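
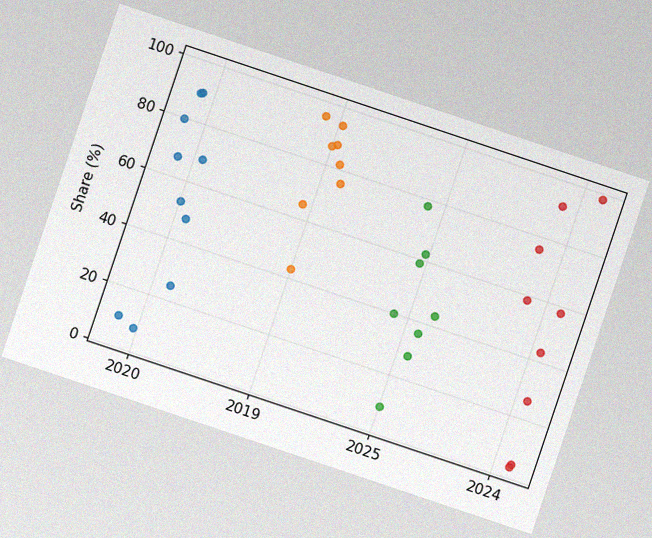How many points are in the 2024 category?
9

The chart is tilted about 19° clockwise, with some photo noise. Counting the markers in the 2024 column gives 9.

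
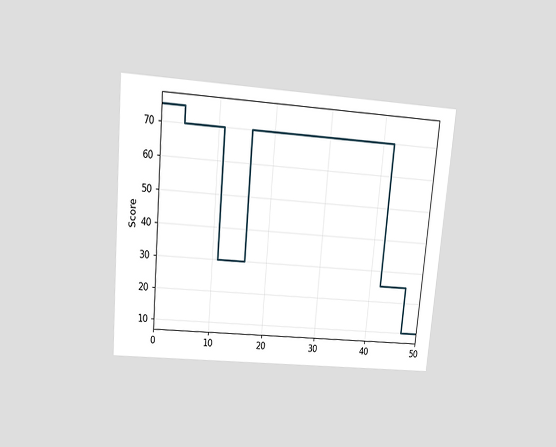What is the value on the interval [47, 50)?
The chart is tilted about 5° clockwise and viewed slightly from above. On [47, 50) the step sits at 10.

10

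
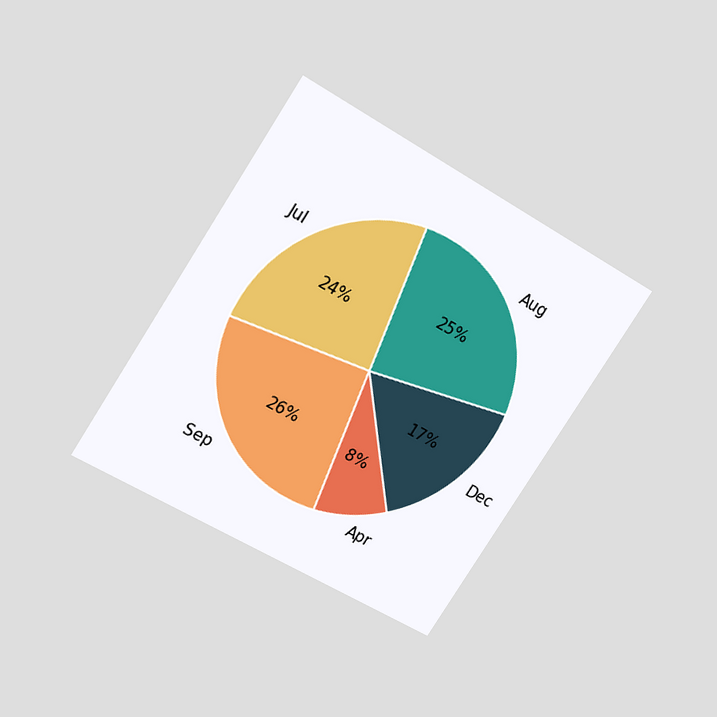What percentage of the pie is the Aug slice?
25%

The chart is tilted about 33° clockwise and viewed slightly from above. The Aug slice takes up 25% of the pie.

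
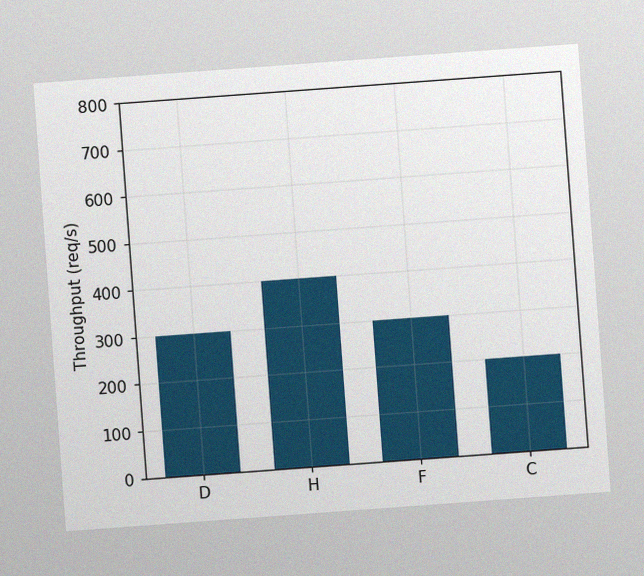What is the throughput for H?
The chart is tilted about 4° counter-clockwise, with some photo noise. Reading along the chart's y-axis, the H bar reaches 400req/s.

400req/s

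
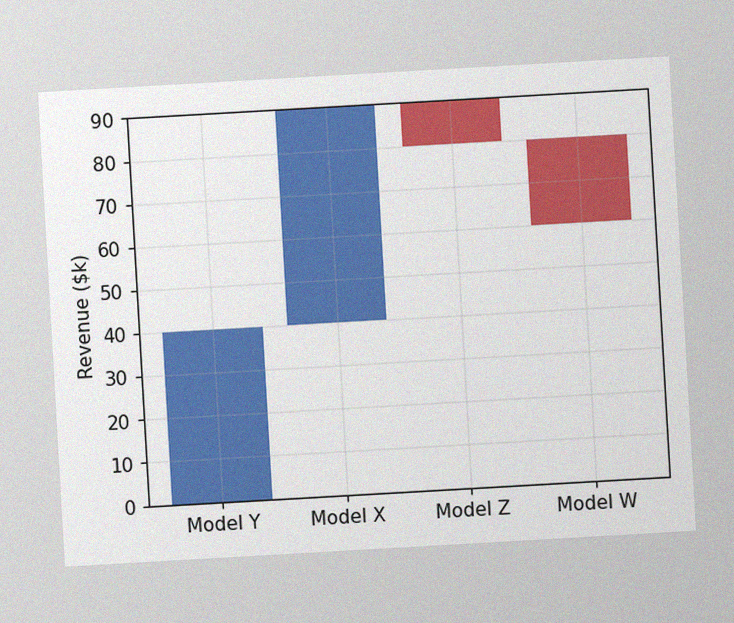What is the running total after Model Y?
The chart is tilted about 3° counter-clockwise, with some photo noise. After Model Y the running total reaches $40k.

$40k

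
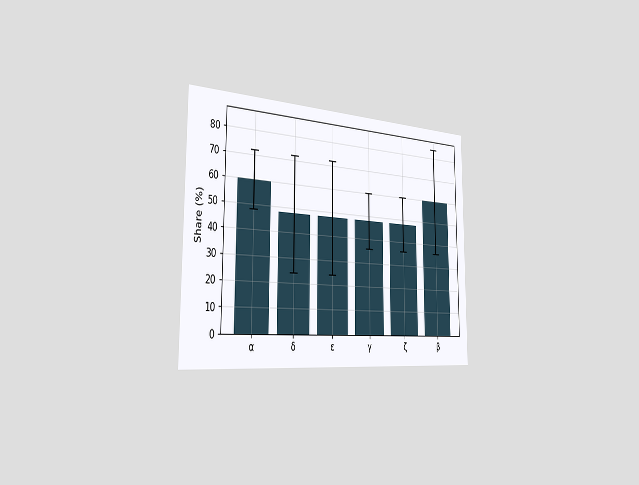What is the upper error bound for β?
84%

The chart is viewed slightly from the left. The β bar's upper whisker reaches 84%.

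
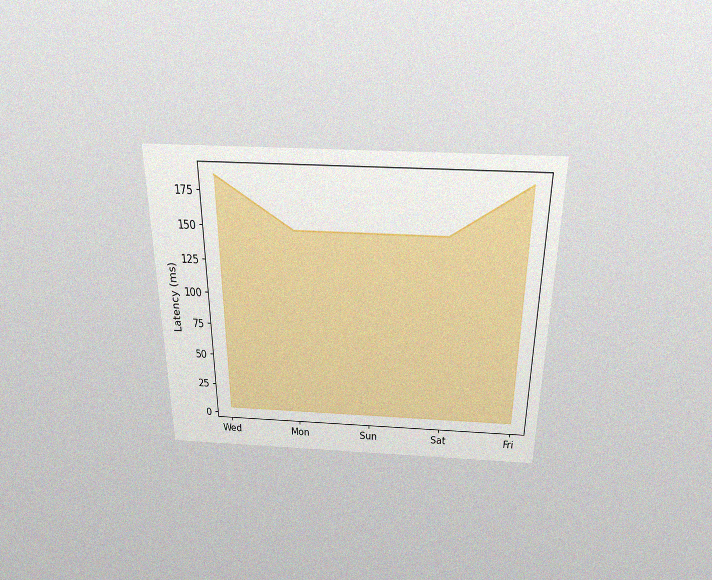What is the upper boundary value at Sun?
The chart is viewed slightly from above, with some photo noise. At Sun the upper boundary is at 148ms.

148ms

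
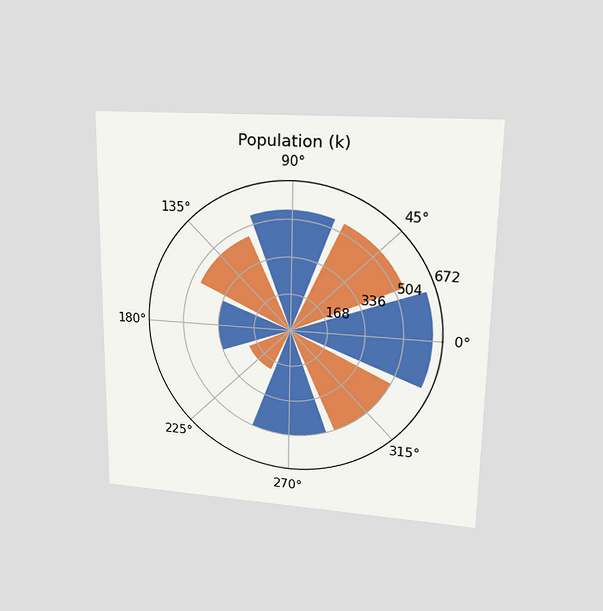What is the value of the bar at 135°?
462k

The chart is viewed at a slight angle. The bar at 135° reaches 462k on the radial axis.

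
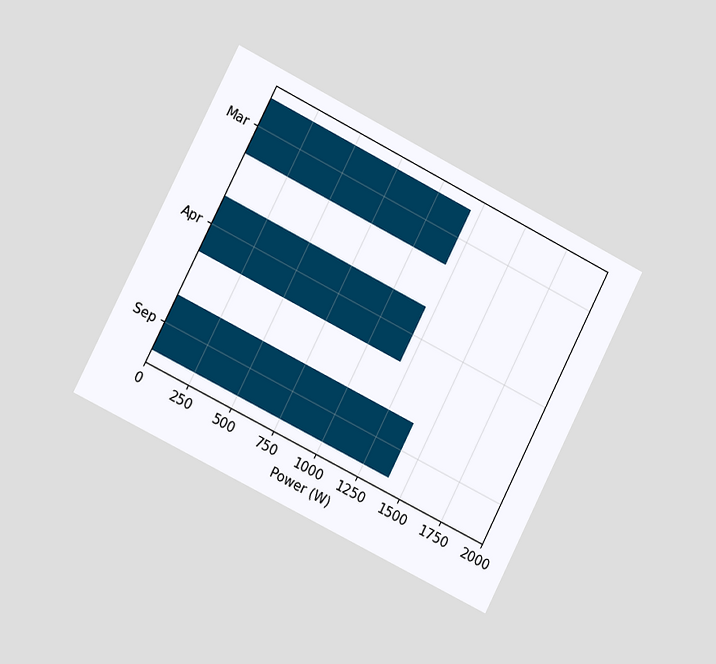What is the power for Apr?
1200W

The chart is tilted about 27° clockwise and viewed slightly from the left. Reading along the chart's x-axis, the Apr bar reaches 1200W.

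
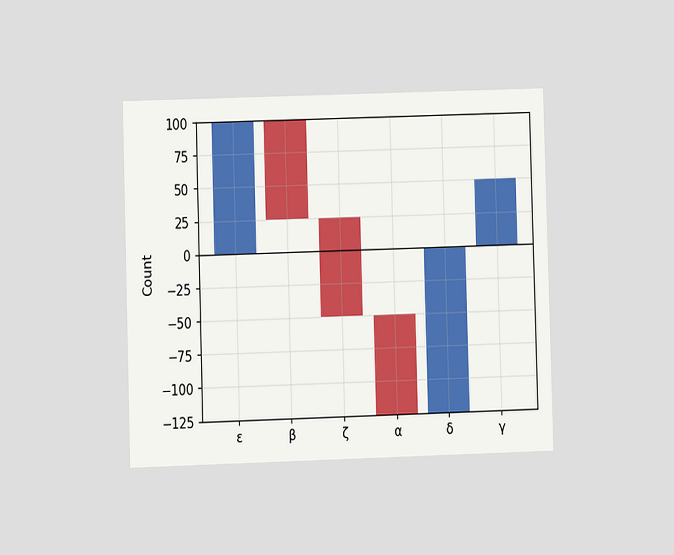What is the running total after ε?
100

The chart is viewed at a slight angle. After ε the running total reaches 100.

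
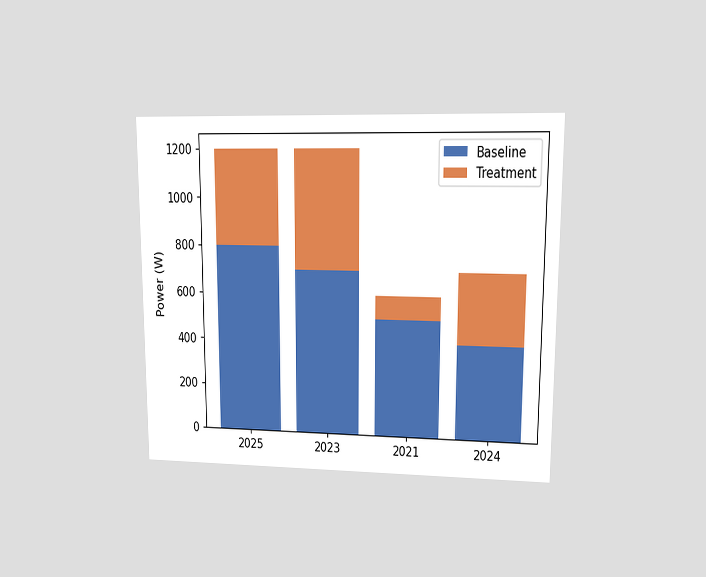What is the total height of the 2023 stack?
The chart is viewed at a slight angle. The 2023 stack's top reaches 1200W on the y-axis.

1200W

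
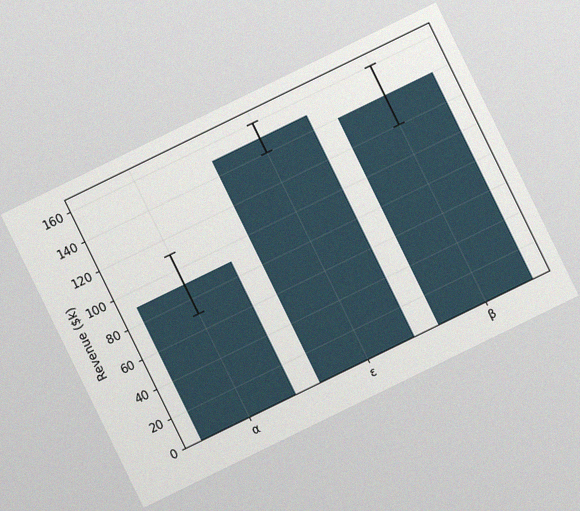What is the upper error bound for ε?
The chart is tilted about 26° counter-clockwise, with some photo noise. The ε bar's upper whisker reaches $160k.

$160k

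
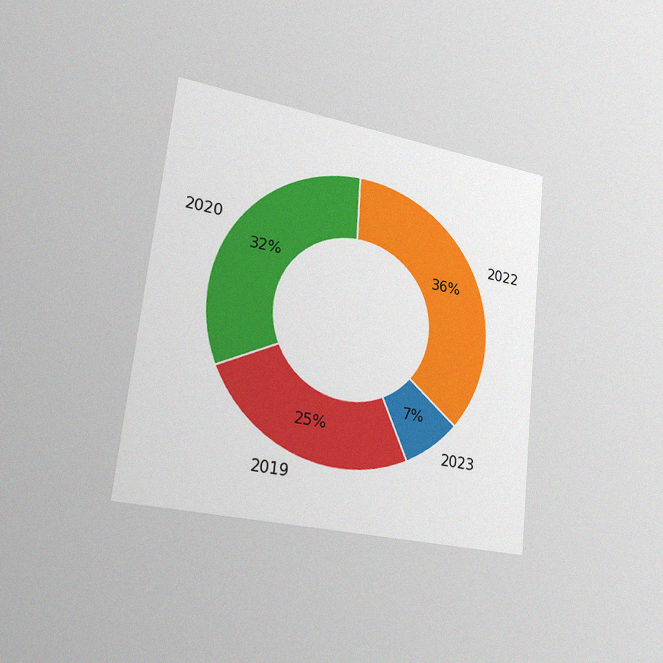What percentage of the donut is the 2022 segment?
The chart is tilted about 6° clockwise and viewed slightly from the left, with some photo noise. The 2022 segment takes up 36% of the ring.

36%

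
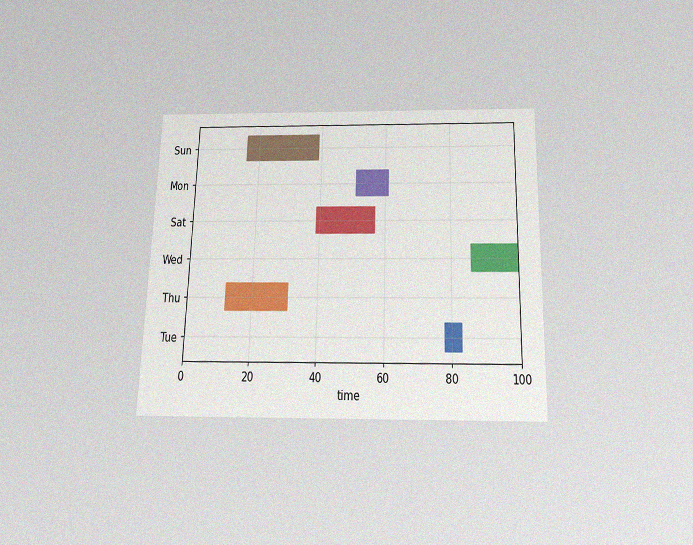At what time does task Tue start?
78

The chart is viewed slightly from below, with some photo noise. The Tue bar begins at t=78.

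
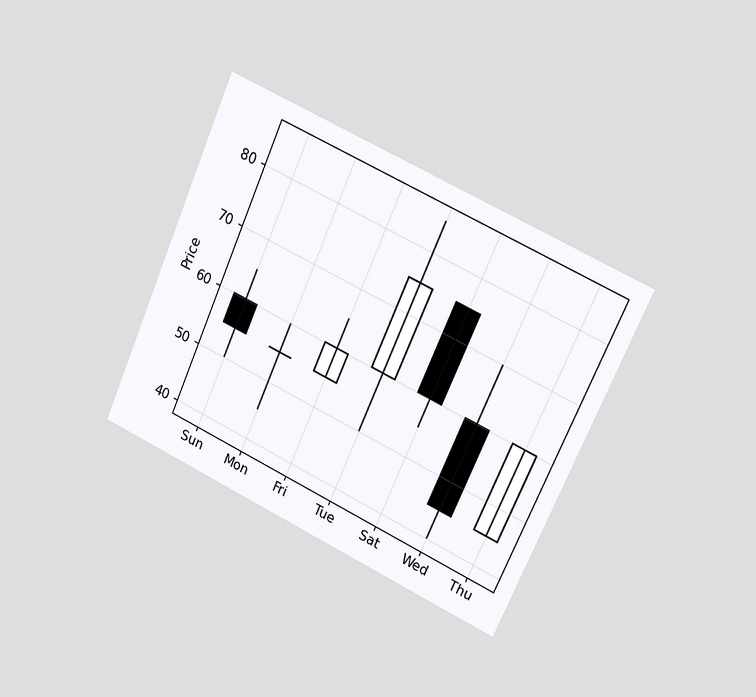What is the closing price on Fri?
The chart is tilted about 24° clockwise and viewed slightly from the right. The Fri candle closes at 60.

60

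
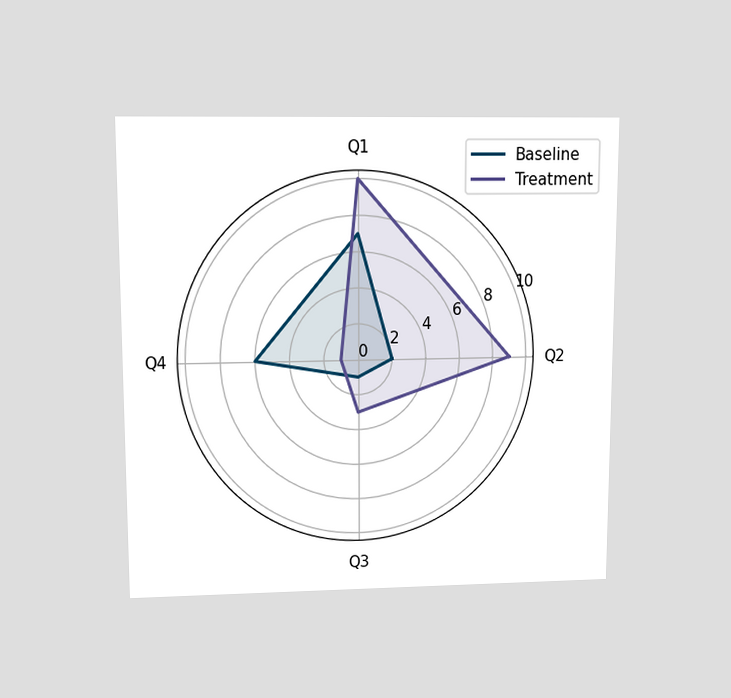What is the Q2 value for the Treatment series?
The chart is viewed at a slight angle. On the Q2 axis, Treatment reaches 9.

9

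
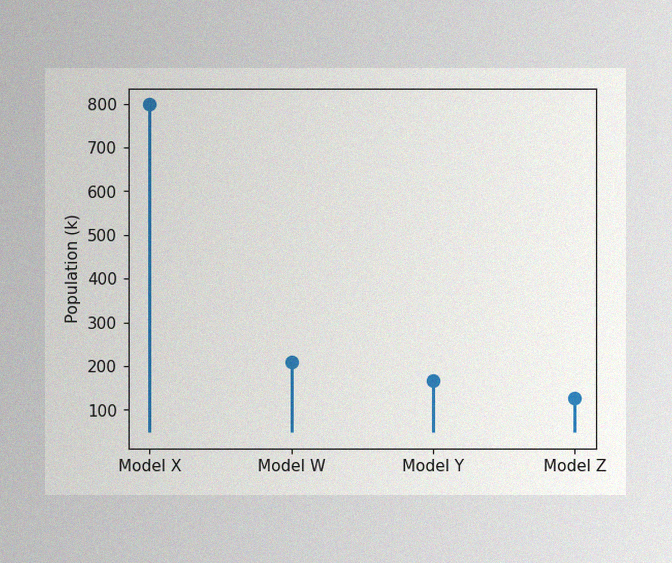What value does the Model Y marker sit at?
168k

The image has some photo noise and uneven lighting. The Model Y marker sits at 168k.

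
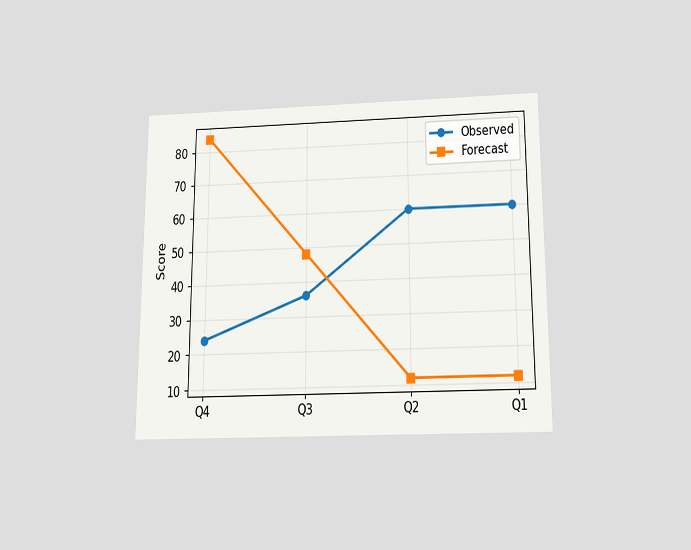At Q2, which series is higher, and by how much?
Observed, by 48

The chart is viewed slightly from below. At Q2, Observed sits above the other line by 48.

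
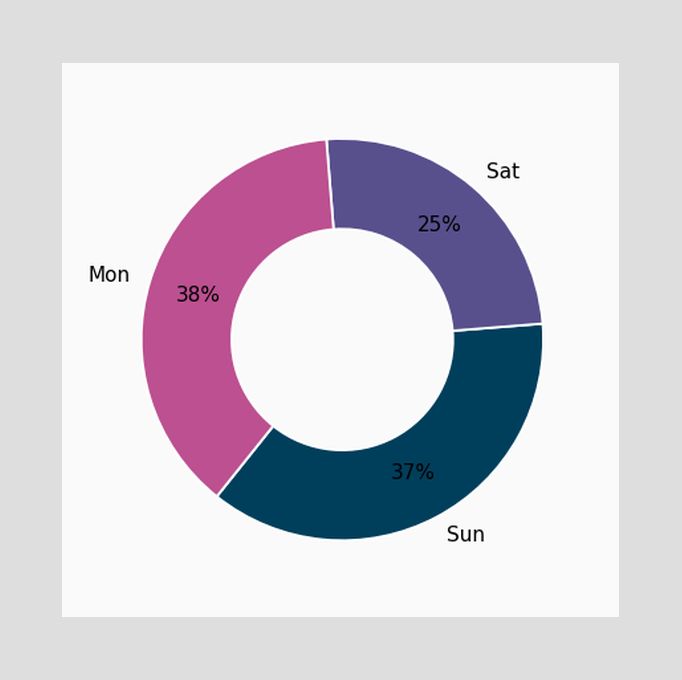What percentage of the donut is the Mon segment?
The Mon segment takes up 38% of the ring.

38%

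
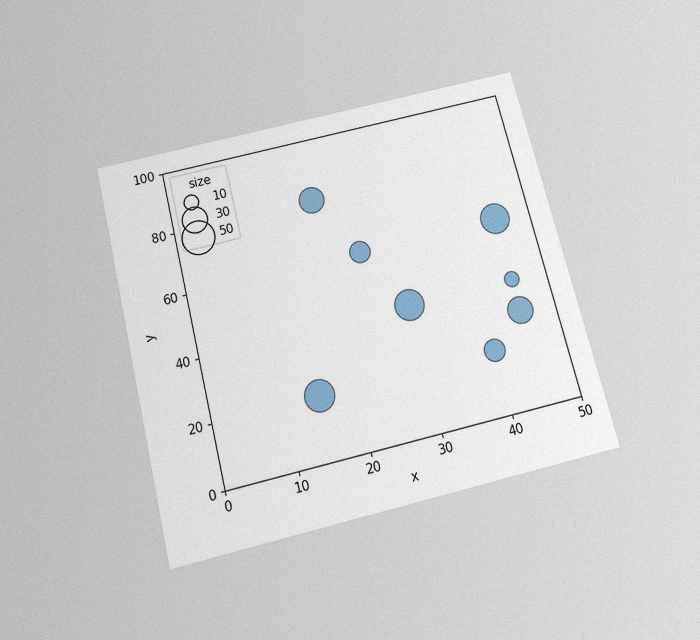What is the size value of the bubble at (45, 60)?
40

The chart is tilted about 14° counter-clockwise and viewed slightly from below, with some photo noise. Matching the bubble at (45, 60) against the size legend gives 40.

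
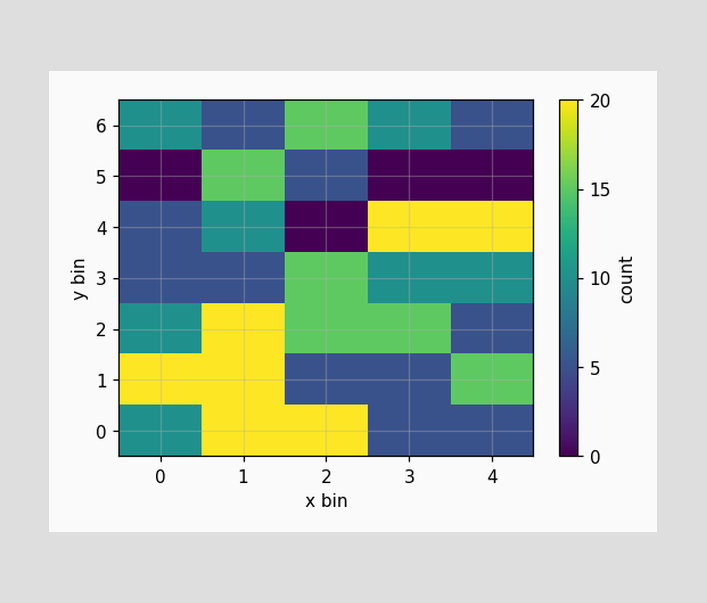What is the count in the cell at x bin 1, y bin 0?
20

Matching the cell (1, 0) against the colorbar gives 20.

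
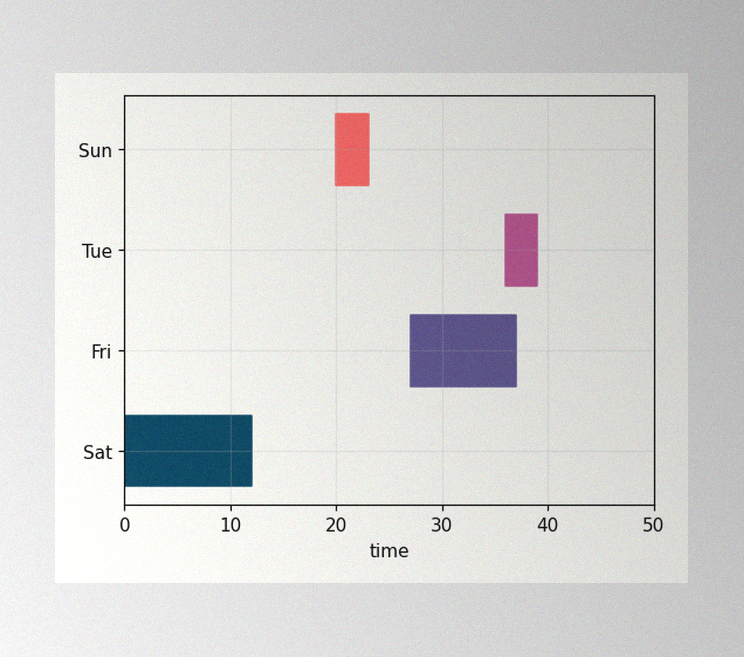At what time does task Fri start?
The image has some photo noise and uneven lighting. The Fri bar begins at t=27.

27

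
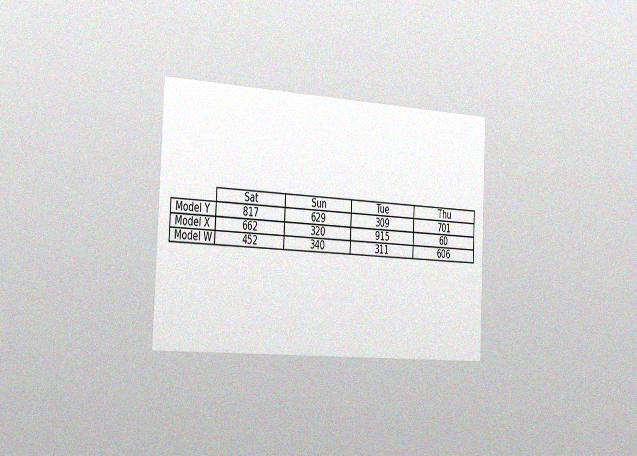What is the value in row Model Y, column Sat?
817

The chart is tilted about 3° clockwise and viewed slightly from the left, with some photo noise. The (Model Y, Sat) cell reads 817.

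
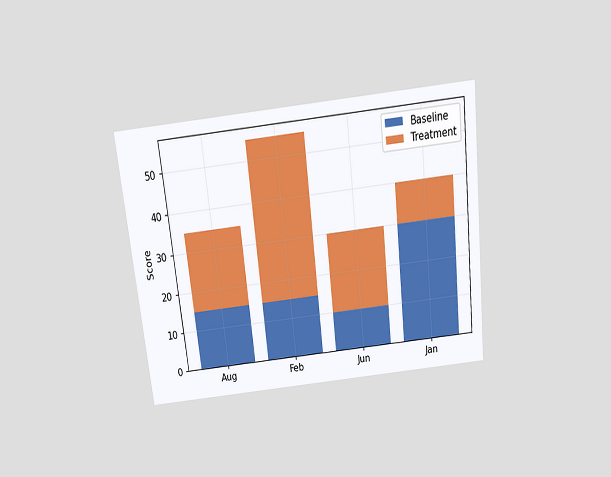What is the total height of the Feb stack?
The chart is tilted about 6° counter-clockwise and viewed slightly from above. The Feb stack's top reaches 55 on the y-axis.

55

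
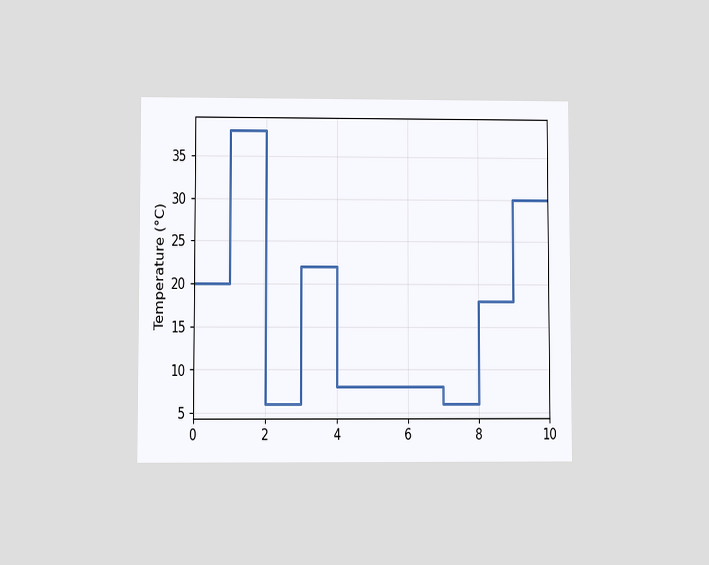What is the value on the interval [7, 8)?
6°C

The chart is viewed at a slight angle. On [7, 8) the step sits at 6°C.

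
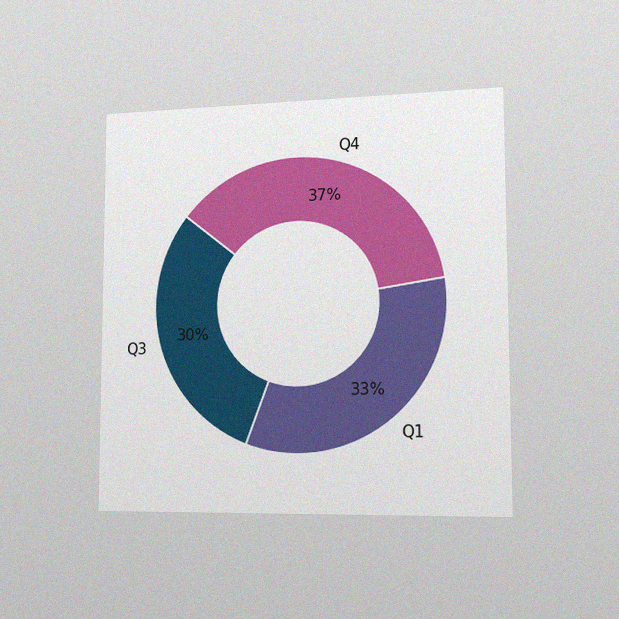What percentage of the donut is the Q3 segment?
The chart is viewed slightly from the right, with some photo noise. The Q3 segment takes up 30% of the ring.

30%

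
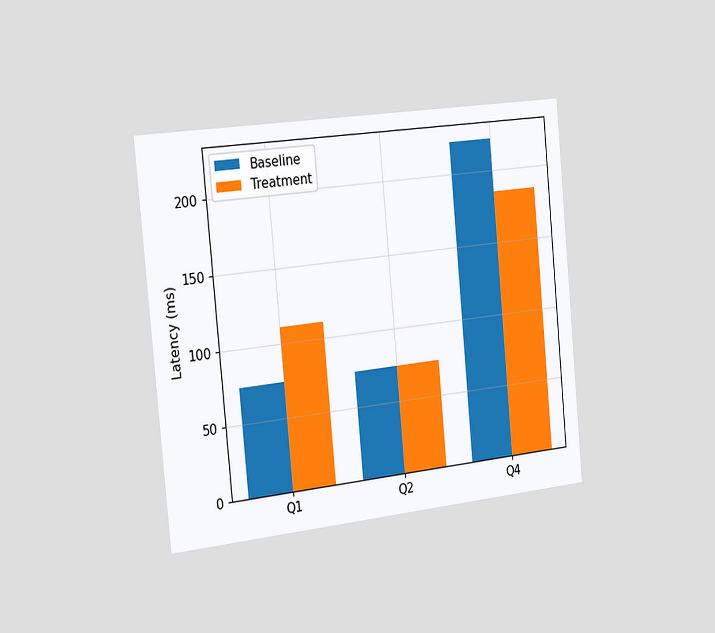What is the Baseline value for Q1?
74ms

The chart is tilted about 5° counter-clockwise and viewed slightly from the left. The Baseline bar at Q1 reaches 74ms on the y-axis.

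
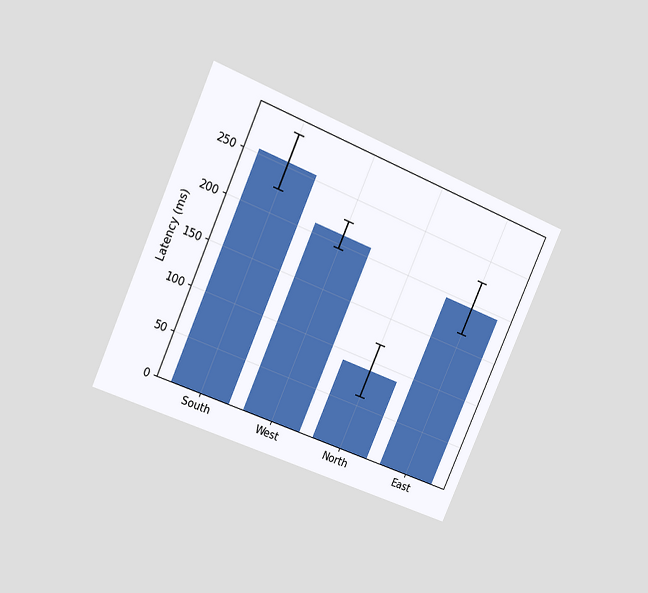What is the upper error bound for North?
120ms

The chart is tilted about 24° clockwise and viewed slightly from the left. The North bar's upper whisker reaches 120ms.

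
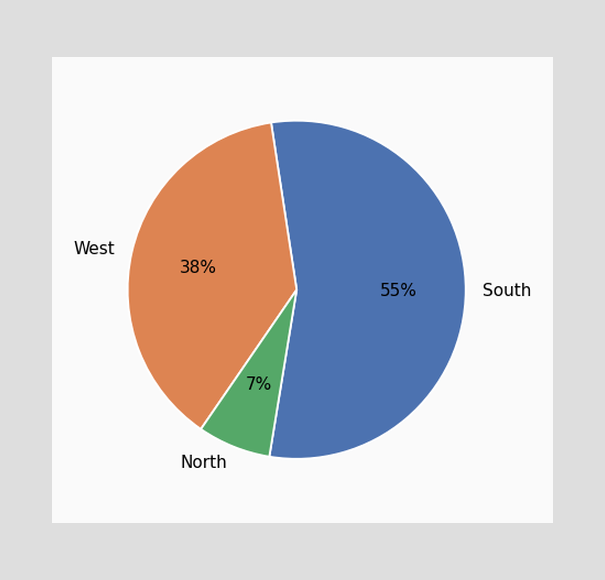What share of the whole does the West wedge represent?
The West slice takes up 38% of the pie.

38%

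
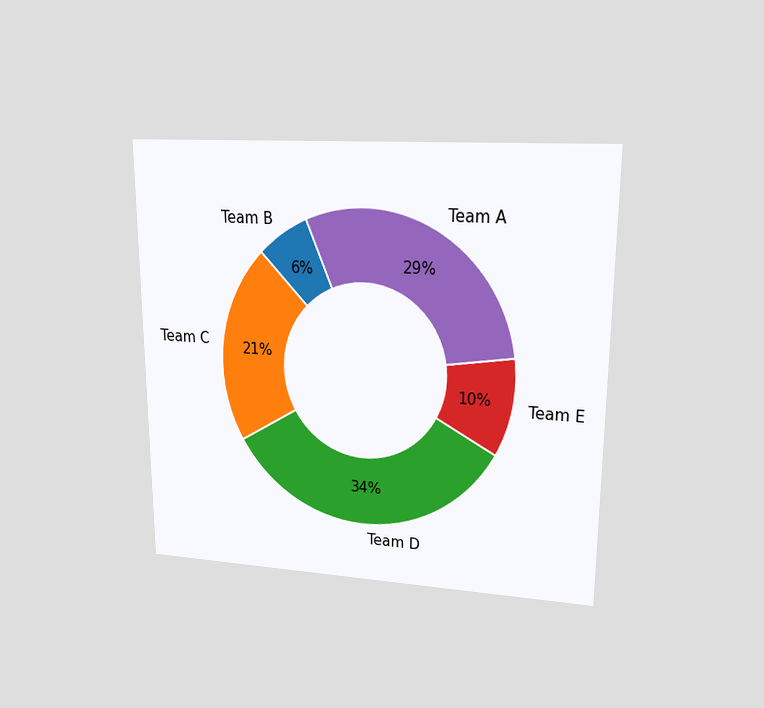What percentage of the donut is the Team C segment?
21%

The chart is viewed at a slight angle. The Team C segment takes up 21% of the ring.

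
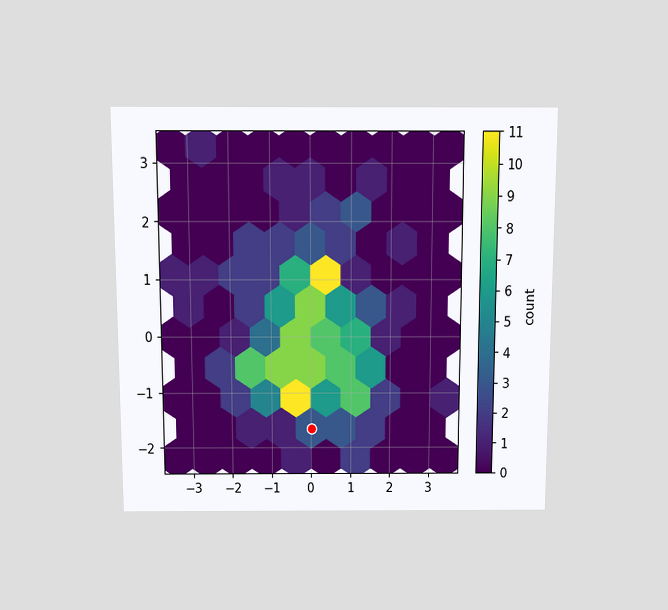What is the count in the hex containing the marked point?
The chart is viewed slightly from above. The marked hex reads 3 on the colorbar.

3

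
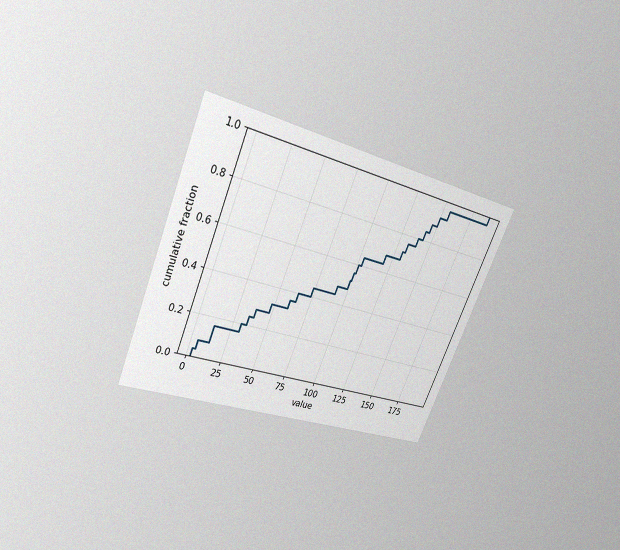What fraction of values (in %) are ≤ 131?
The chart is tilted about 23° clockwise and viewed slightly from above, with some photo noise. At x=131 the ECDF step is at 72%.

72%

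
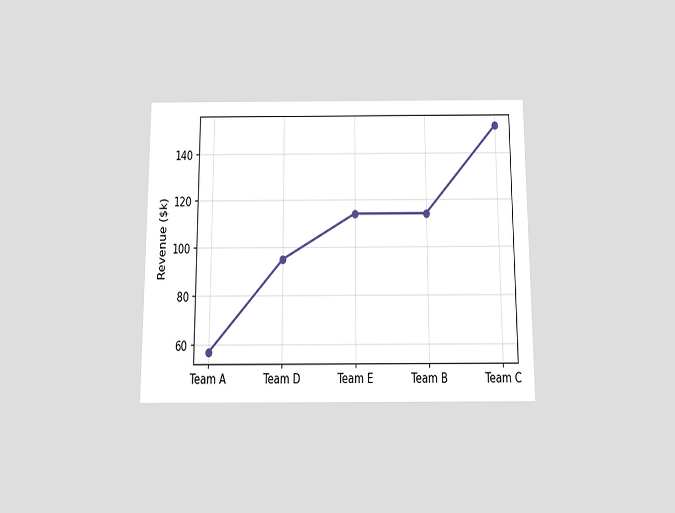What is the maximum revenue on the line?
$152k

The chart is viewed slightly from below. The highest point is at Team C, and reading across to the y-axis gives $152k.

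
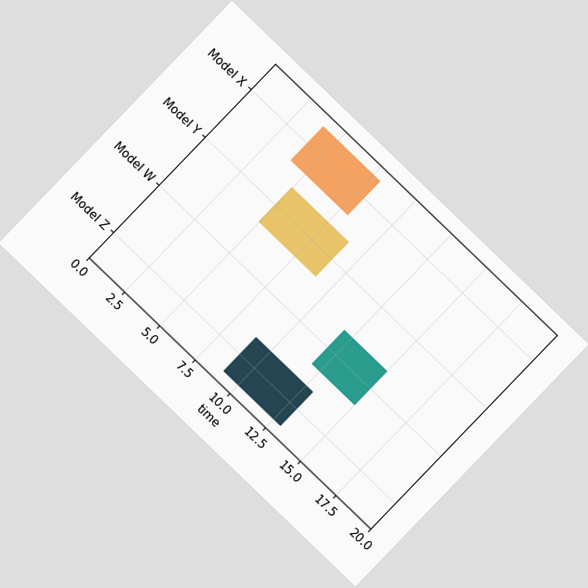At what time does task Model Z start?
The chart is tilted about 44° clockwise. The Model Z bar begins at t=9.

9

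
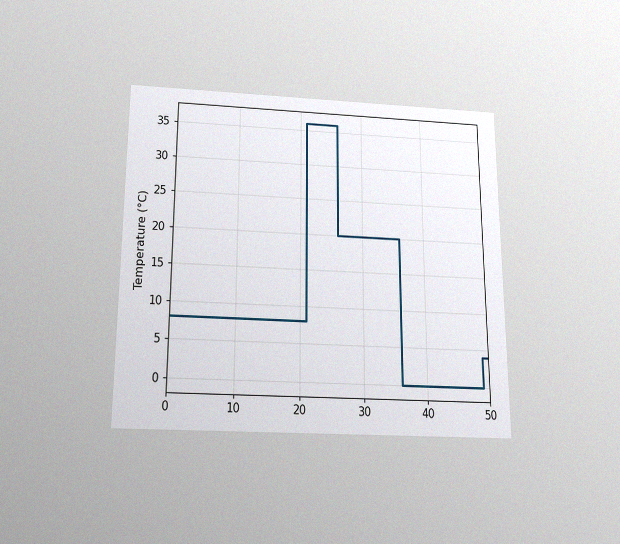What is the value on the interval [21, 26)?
The chart is viewed slightly from below, with some photo noise. On [21, 26) the step sits at 36°C.

36°C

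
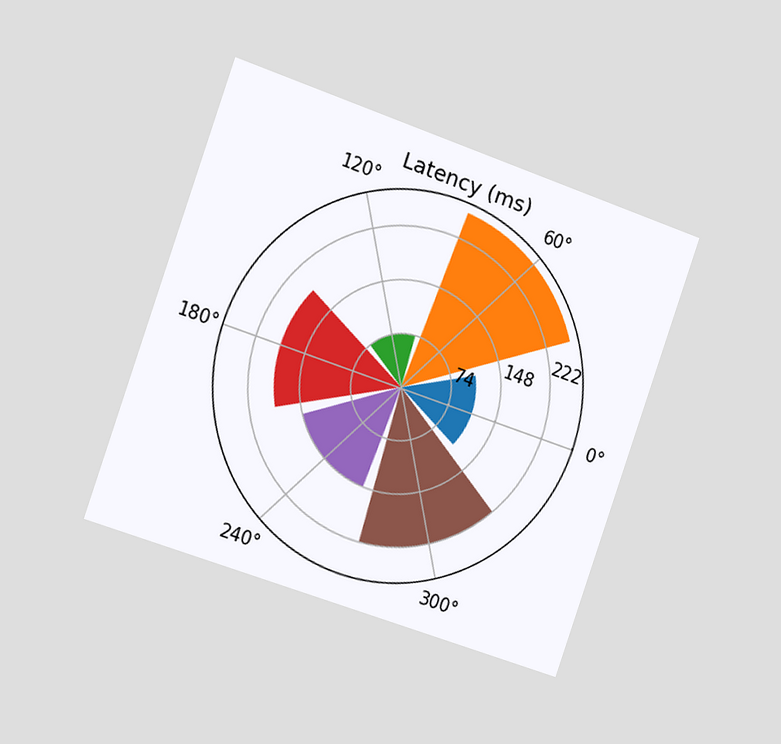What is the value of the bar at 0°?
The chart is tilted about 19° clockwise and viewed slightly from the left. The bar at 0° reaches 111ms on the radial axis.

111ms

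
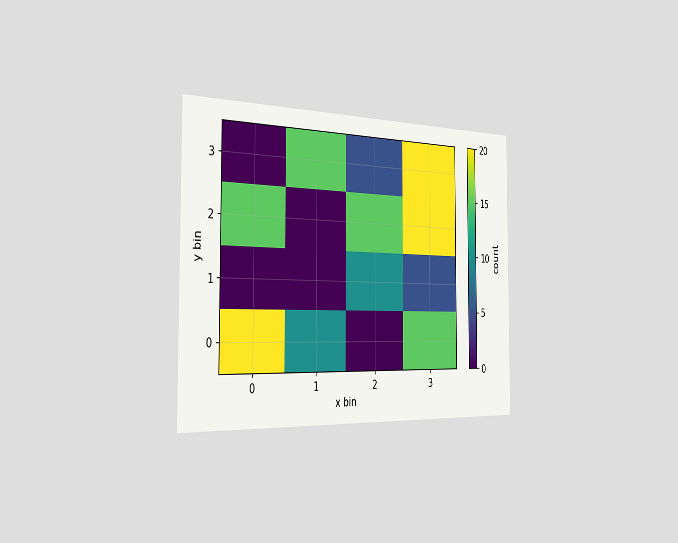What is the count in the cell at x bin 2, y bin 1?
The chart is viewed slightly from the left. Matching the cell (2, 1) against the colorbar gives 10.

10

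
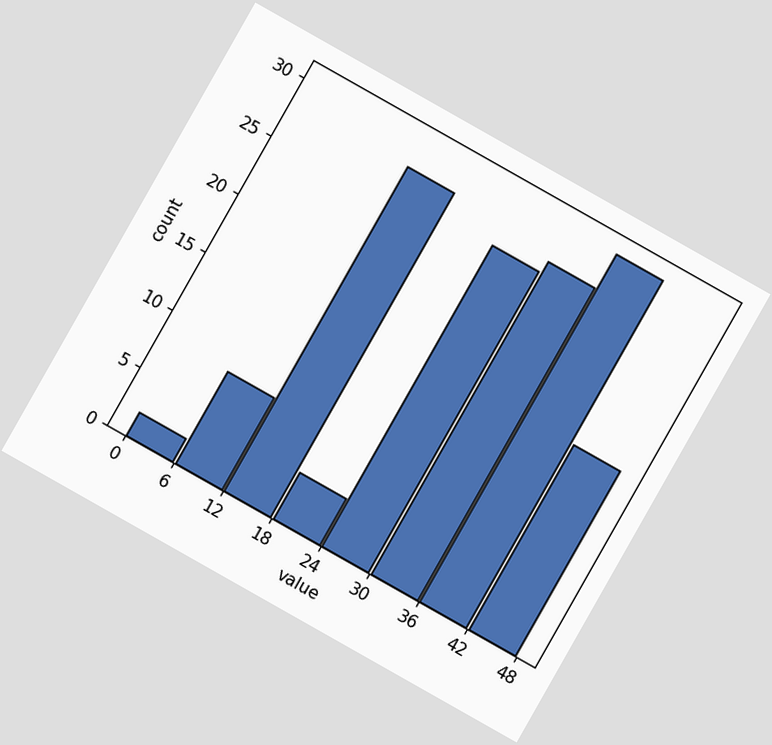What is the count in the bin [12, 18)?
28

The chart is tilted about 30° clockwise. The [12, 18) bin has height 28.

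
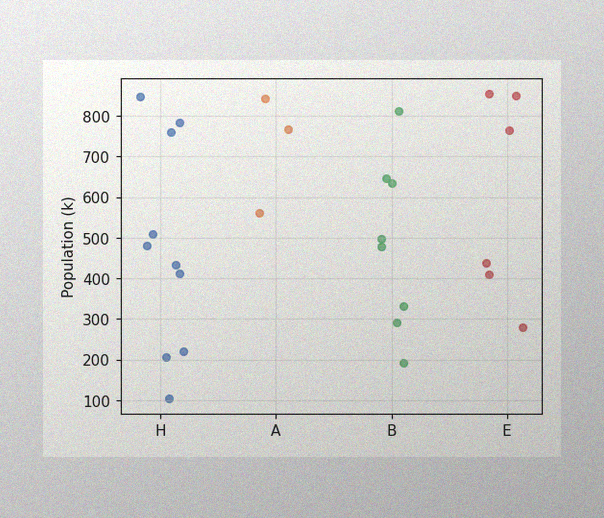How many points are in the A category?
The image has some photo noise and uneven lighting. Counting the markers in the A column gives 3.

3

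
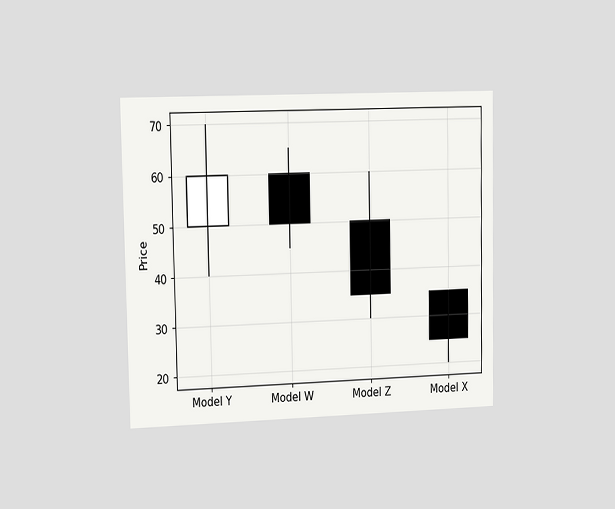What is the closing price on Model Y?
60

The chart is viewed slightly from the left. The Model Y candle closes at 60.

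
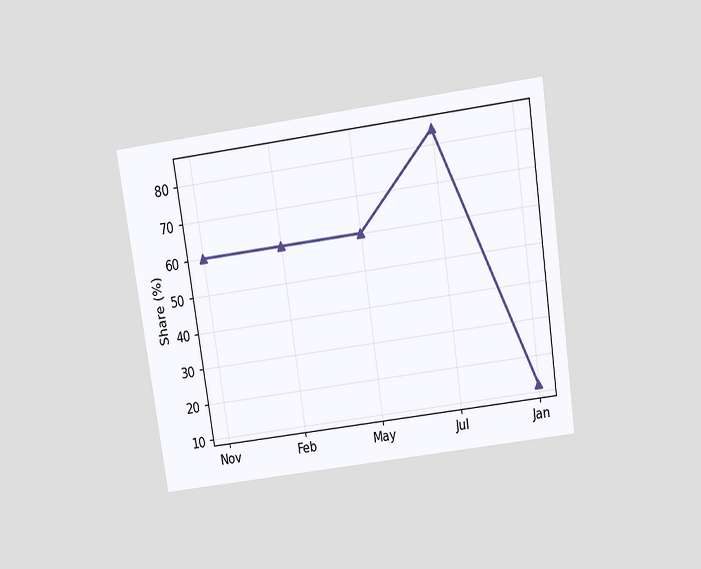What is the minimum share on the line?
12%

The chart is tilted about 8° counter-clockwise and viewed slightly from above. The lowest point is at Jan, and reading across to the y-axis gives 12%.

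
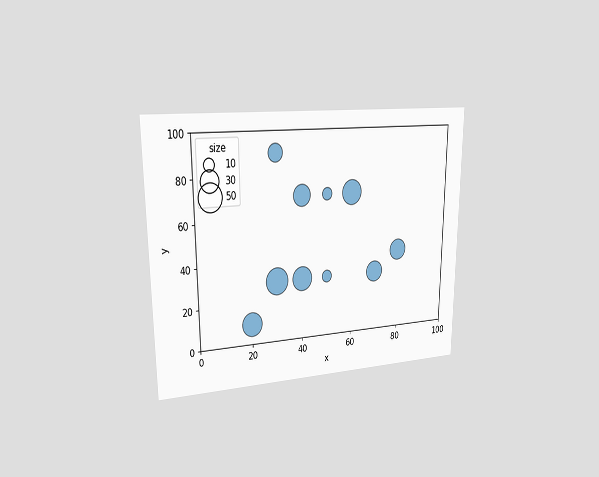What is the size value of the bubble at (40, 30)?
40

The chart is viewed slightly from the left. Matching the bubble at (40, 30) against the size legend gives 40.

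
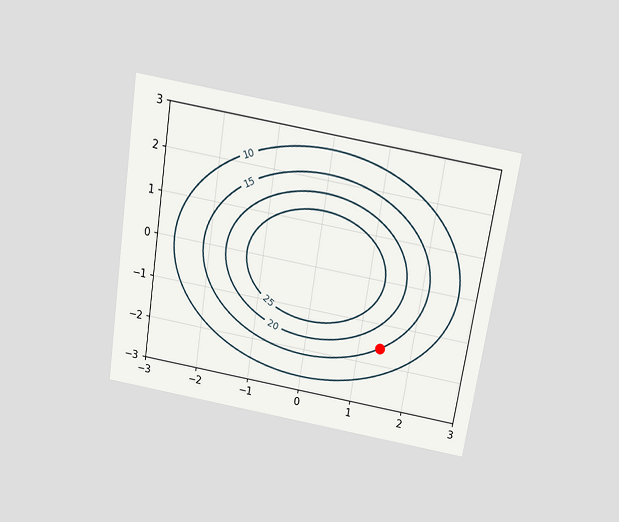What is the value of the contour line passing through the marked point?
15

The chart is tilted about 9° clockwise and viewed slightly from above. The marked point sits on the contour labelled 15.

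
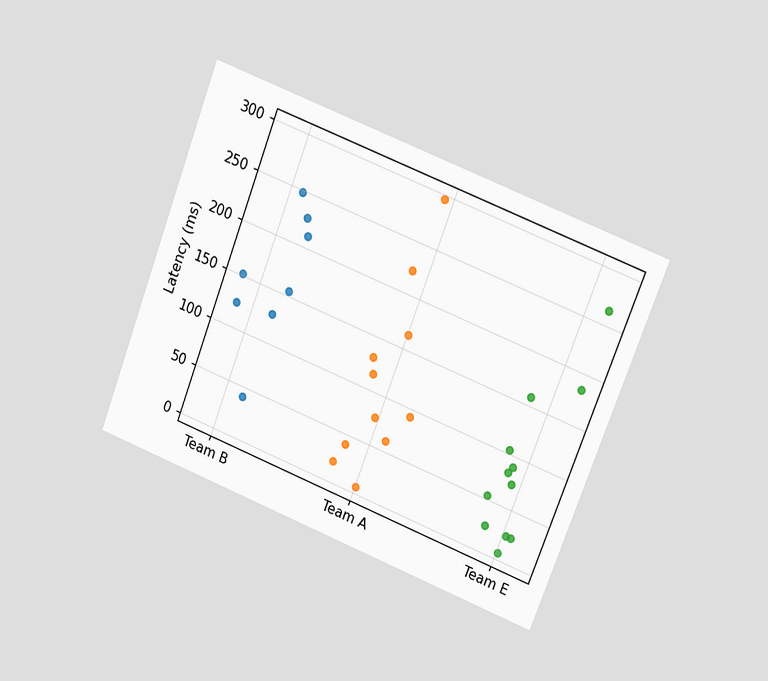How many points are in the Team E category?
The chart is tilted about 21° clockwise and viewed at a slight angle. Counting the markers in the Team E column gives 12.

12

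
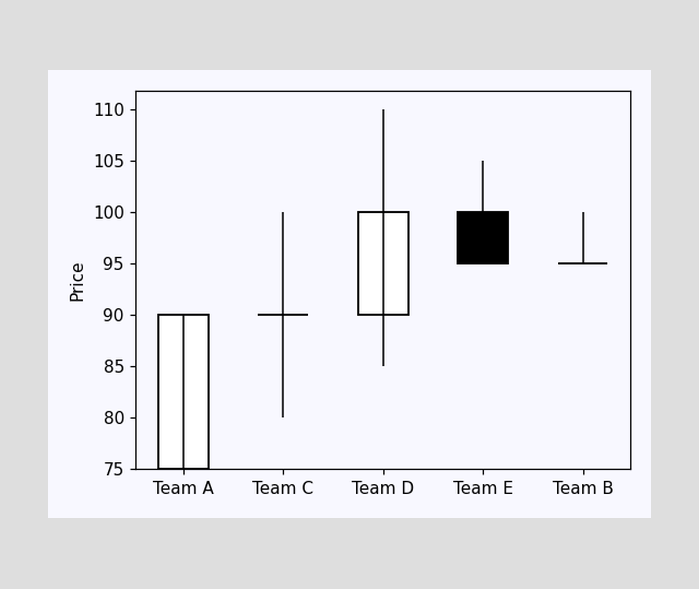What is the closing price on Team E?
The Team E candle closes at 95.

95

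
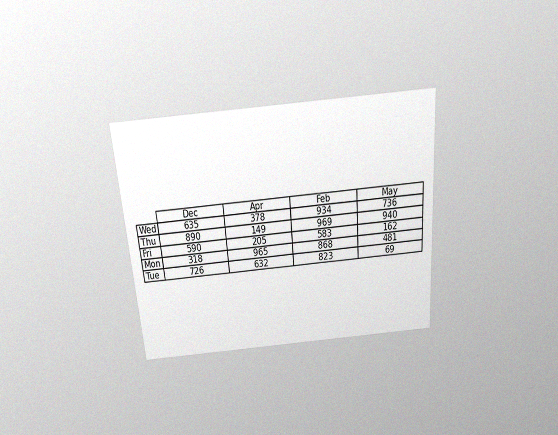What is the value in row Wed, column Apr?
The chart is tilted about 5° counter-clockwise and viewed slightly from above, with some photo noise. The (Wed, Apr) cell reads 378.

378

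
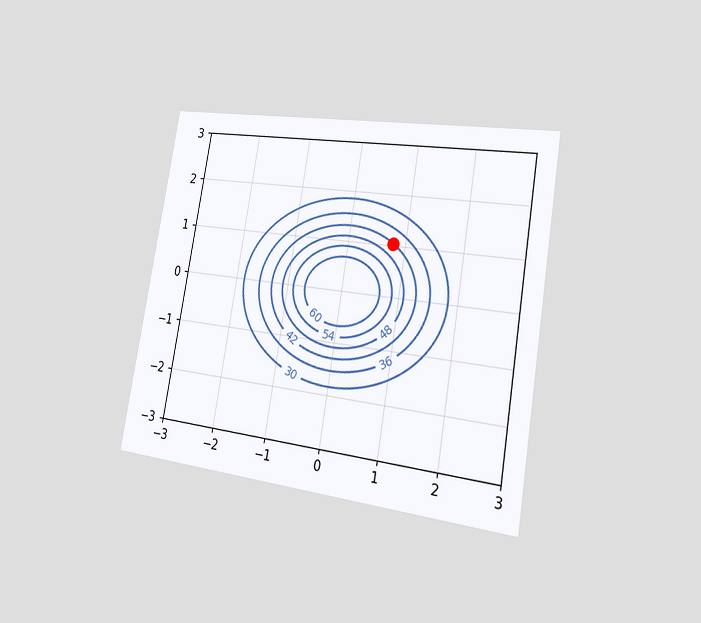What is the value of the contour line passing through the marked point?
42

The chart is tilted about 10° clockwise and viewed slightly from the right. The marked point sits on the contour labelled 42.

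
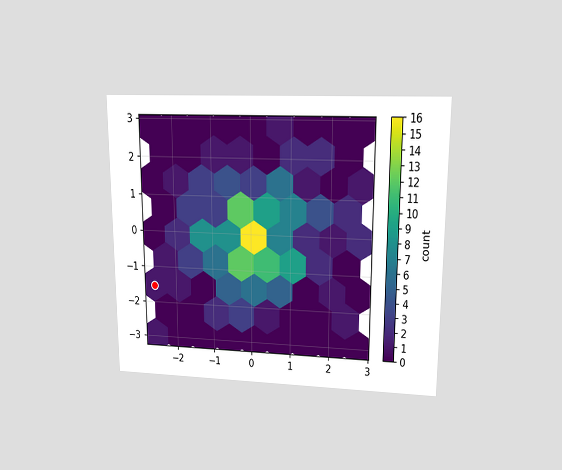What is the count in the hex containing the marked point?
The chart is viewed at a slight angle. The marked hex reads 1 on the colorbar.

1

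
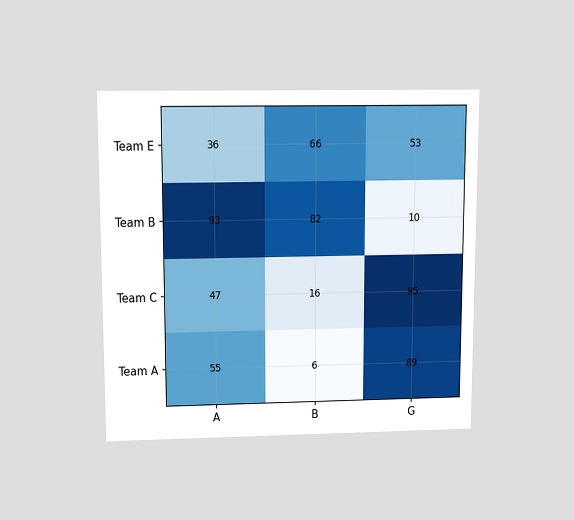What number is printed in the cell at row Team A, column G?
89

The chart is viewed slightly from above. The (Team A, G) cell reads 89.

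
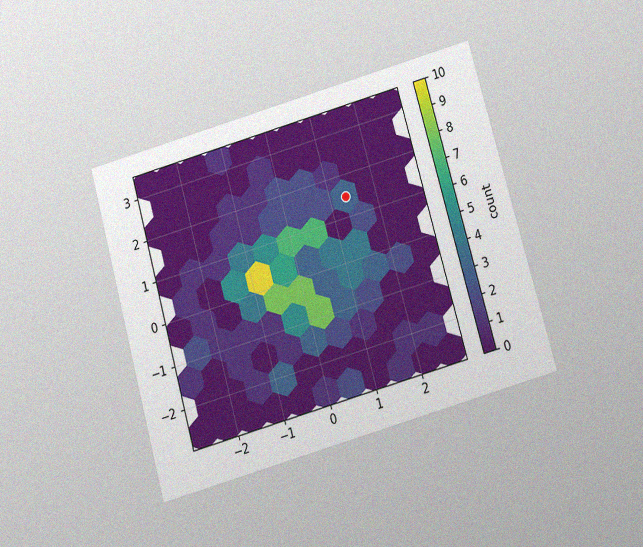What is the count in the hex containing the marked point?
The chart is tilted about 16° counter-clockwise and viewed slightly from below, with some photo noise. The marked hex reads 3 on the colorbar.

3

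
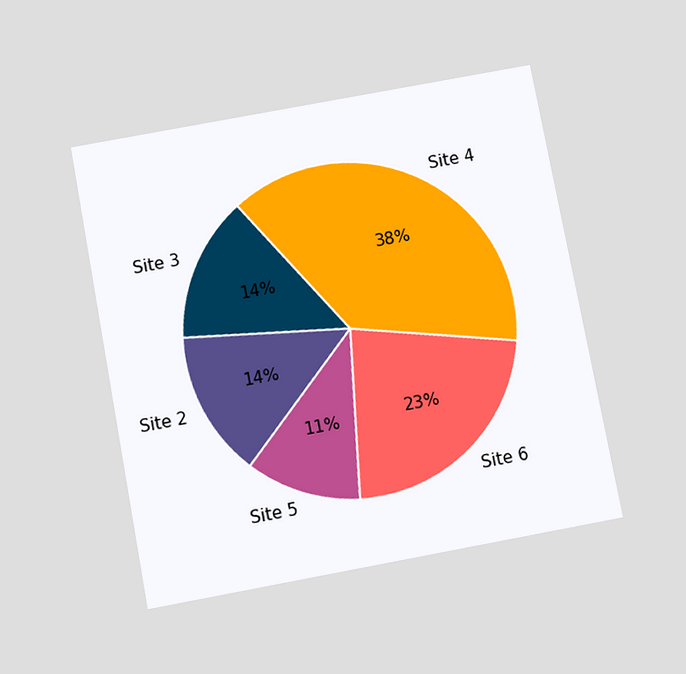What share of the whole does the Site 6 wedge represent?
The chart is tilted about 11° counter-clockwise and viewed slightly from below. The Site 6 slice takes up 23% of the pie.

23%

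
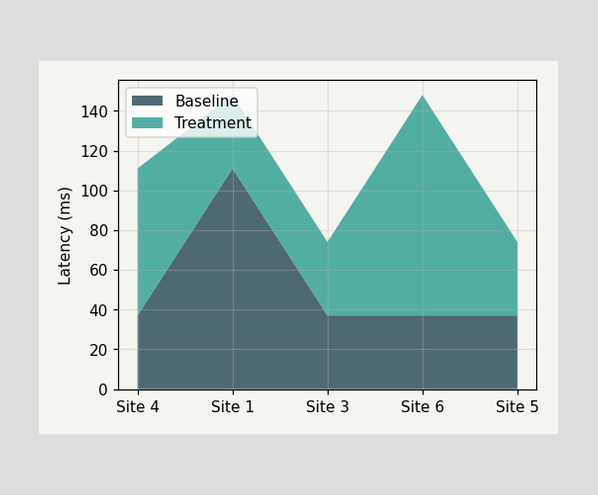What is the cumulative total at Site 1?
148ms

The stacked total at Site 1 reaches 148ms.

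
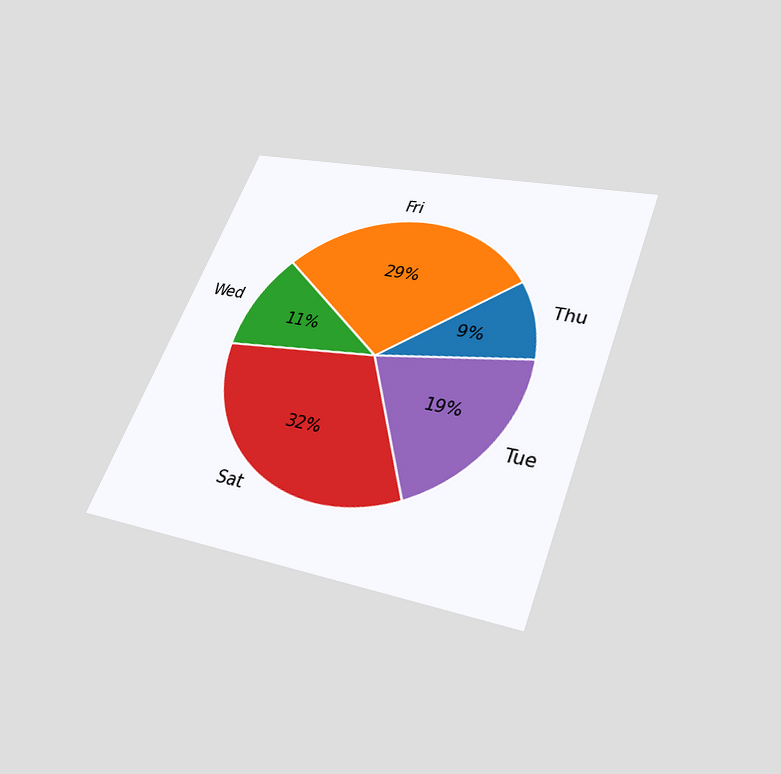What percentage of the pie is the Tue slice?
19%

The chart is tilted about 21° clockwise and viewed slightly from below. The Tue slice takes up 19% of the pie.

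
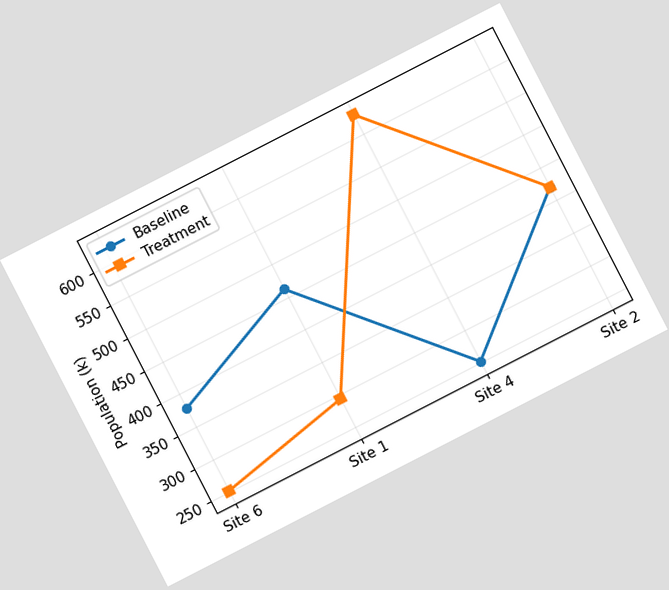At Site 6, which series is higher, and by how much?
The chart is tilted about 27° counter-clockwise. At Site 6, Baseline sits above the other line by 126k.

Baseline, by 126k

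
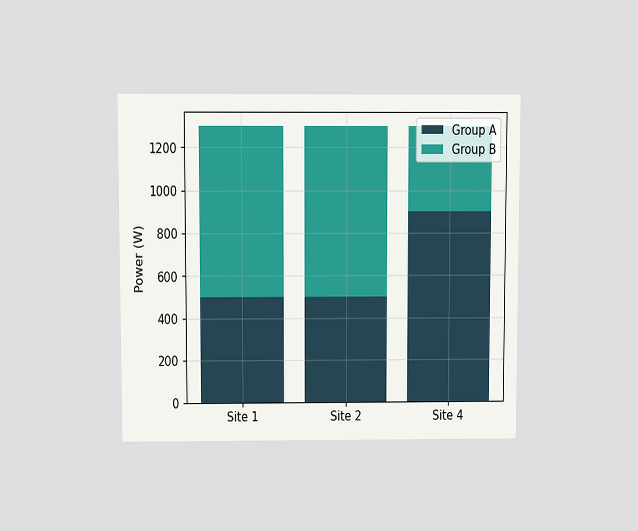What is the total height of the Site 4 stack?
The chart is viewed slightly from above. The Site 4 stack's top reaches 1300W on the y-axis.

1300W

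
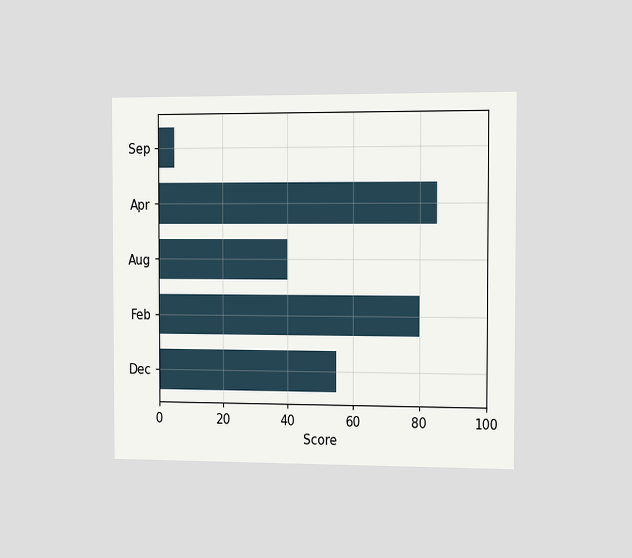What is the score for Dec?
55

The chart is viewed slightly from the right. Reading along the chart's x-axis, the Dec bar reaches 55.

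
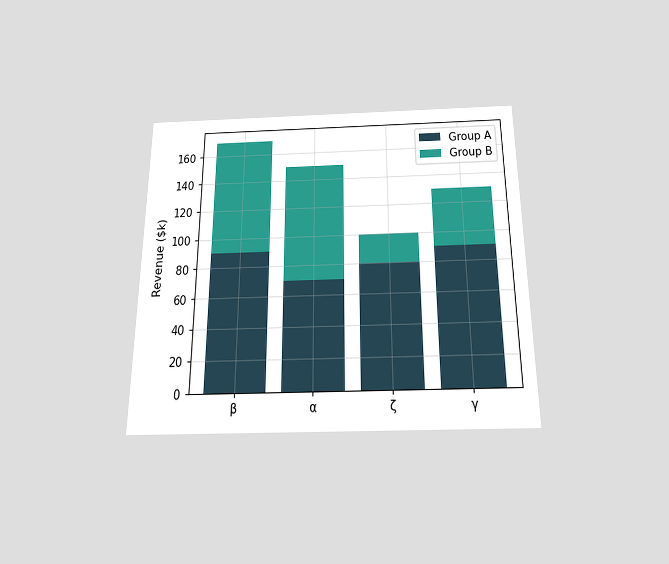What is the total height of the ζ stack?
$100k

The chart is viewed slightly from below. The ζ stack's top reaches $100k on the y-axis.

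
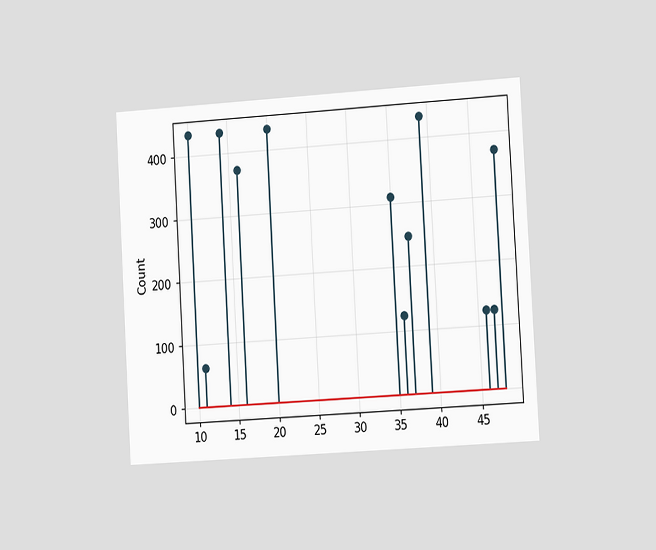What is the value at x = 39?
The chart is tilted about 3° counter-clockwise and viewed slightly from the right. The stem at x=39 reaches 434.

434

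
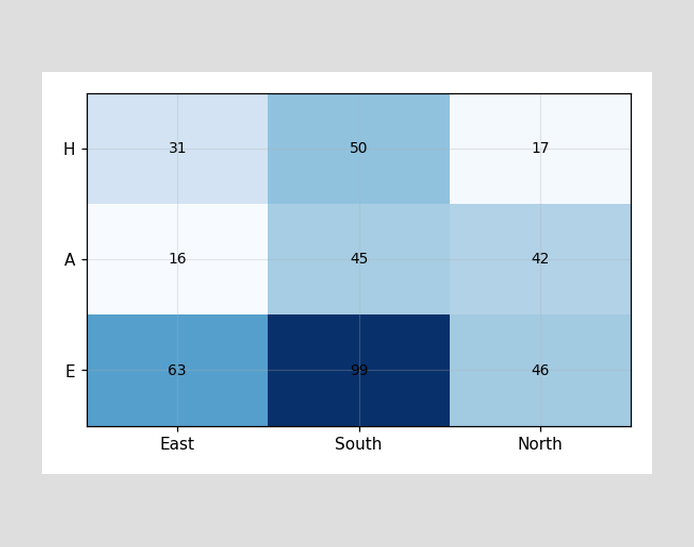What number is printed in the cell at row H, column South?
The (H, South) cell reads 50.

50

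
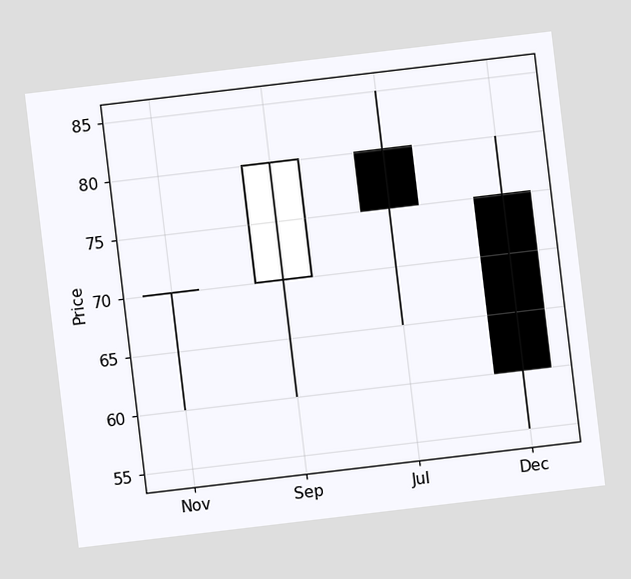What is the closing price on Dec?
60

The chart is tilted about 7° counter-clockwise. The Dec candle closes at 60.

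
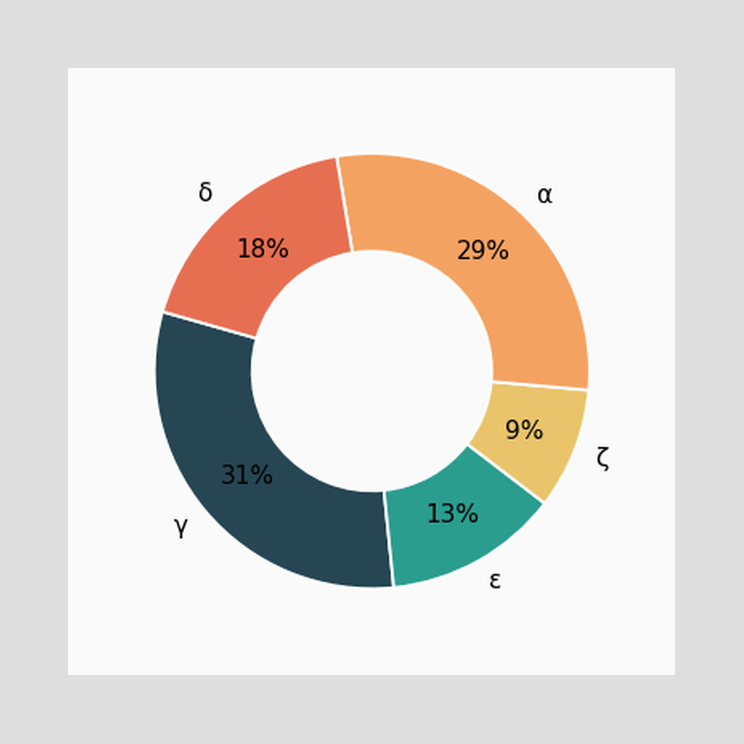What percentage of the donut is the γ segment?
The γ segment takes up 31% of the ring.

31%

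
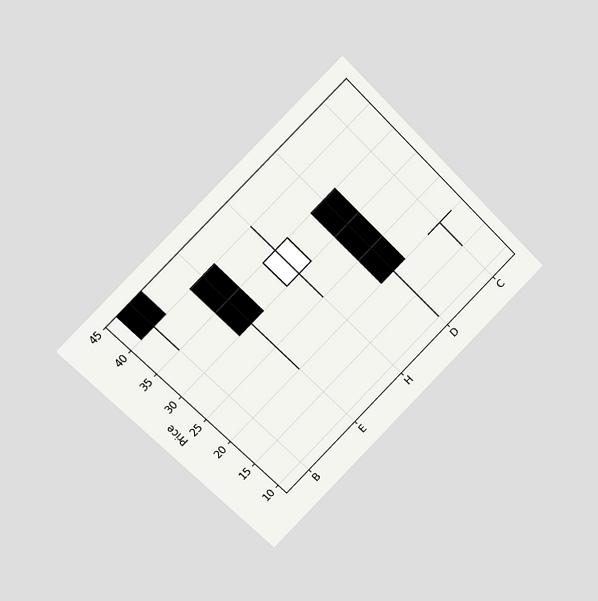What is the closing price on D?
20

The chart is tilted about 45° counter-clockwise and viewed slightly from the left. The D candle closes at 20.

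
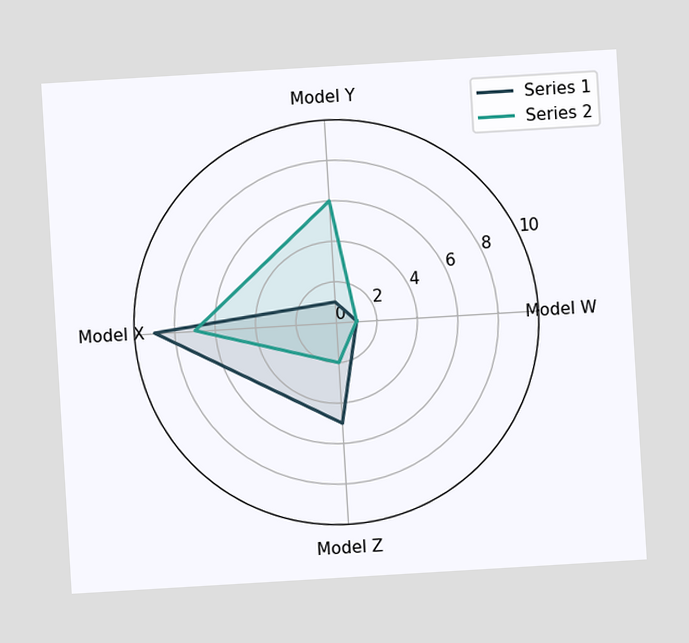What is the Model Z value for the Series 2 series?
The chart is tilted about 3° counter-clockwise. On the Model Z axis, Series 2 reaches 2.

2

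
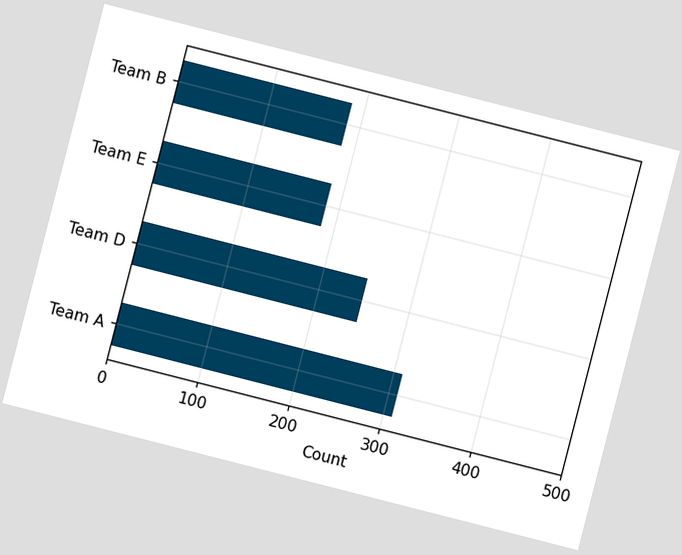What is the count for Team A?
The chart is tilted about 14° clockwise. Reading along the chart's x-axis, the Team A bar reaches 310.

310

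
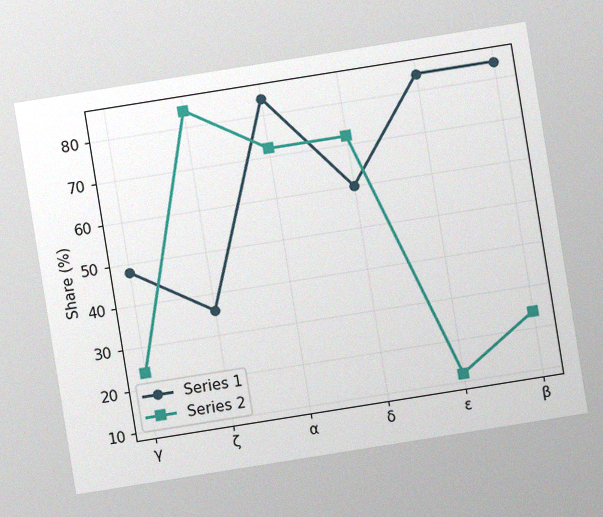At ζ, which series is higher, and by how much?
Series 2, by 48%

The chart is tilted about 9° counter-clockwise, with some photo noise. At ζ, Series 2 sits above the other line by 48%.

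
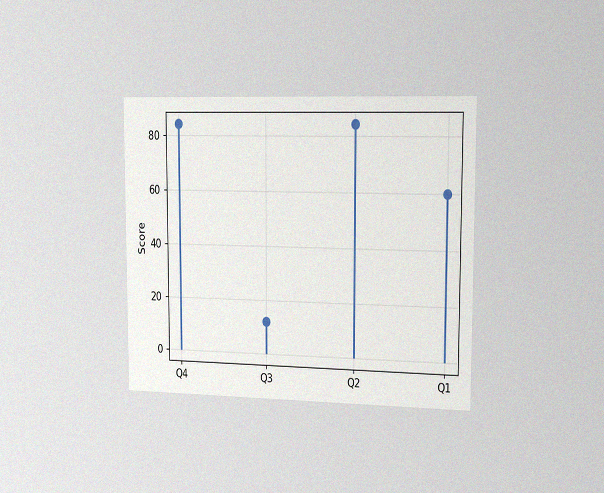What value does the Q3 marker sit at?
The chart is viewed slightly from the right, with some photo noise. The Q3 marker sits at 12.

12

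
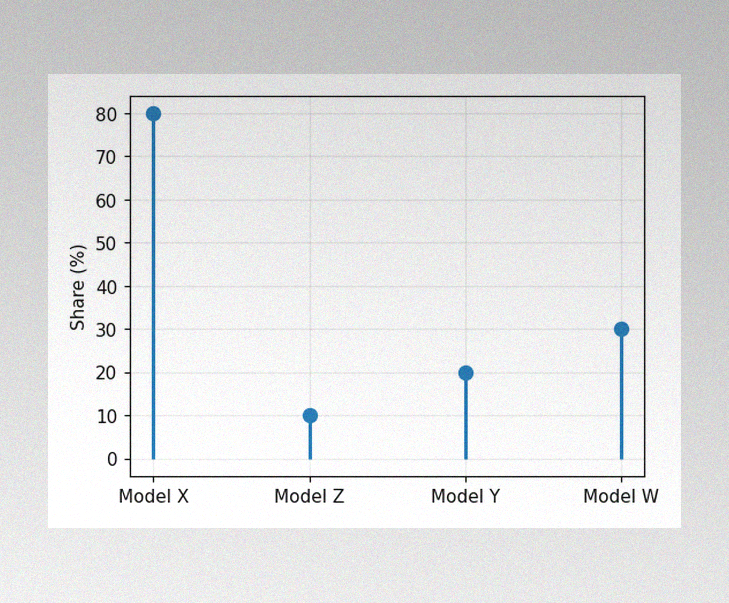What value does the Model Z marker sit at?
10%

The image has some photo noise and uneven lighting. The Model Z marker sits at 10%.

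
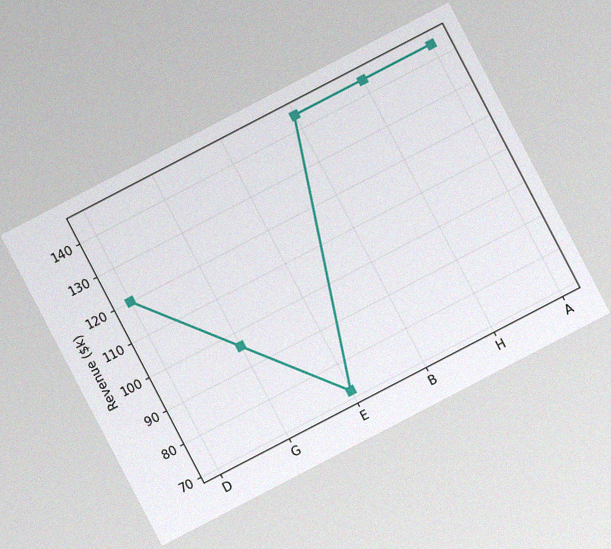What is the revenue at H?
$144k

The chart is tilted about 27° counter-clockwise, with some photo noise. At H, the line is at $144k.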